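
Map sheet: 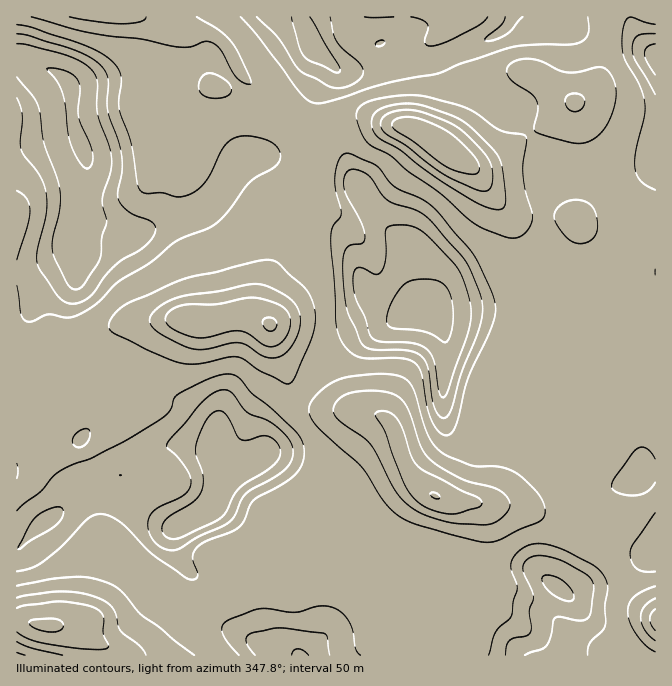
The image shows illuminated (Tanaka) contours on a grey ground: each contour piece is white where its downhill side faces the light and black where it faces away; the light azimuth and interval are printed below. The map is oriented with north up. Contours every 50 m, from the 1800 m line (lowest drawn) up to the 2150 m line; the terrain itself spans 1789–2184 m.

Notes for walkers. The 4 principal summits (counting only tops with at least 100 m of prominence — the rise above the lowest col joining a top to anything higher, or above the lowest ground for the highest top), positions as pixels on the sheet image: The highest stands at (427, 135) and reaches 2184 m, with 395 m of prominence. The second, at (270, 325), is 2156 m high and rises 175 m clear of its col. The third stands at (47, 625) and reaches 2156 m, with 196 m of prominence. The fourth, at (435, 495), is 2152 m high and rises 157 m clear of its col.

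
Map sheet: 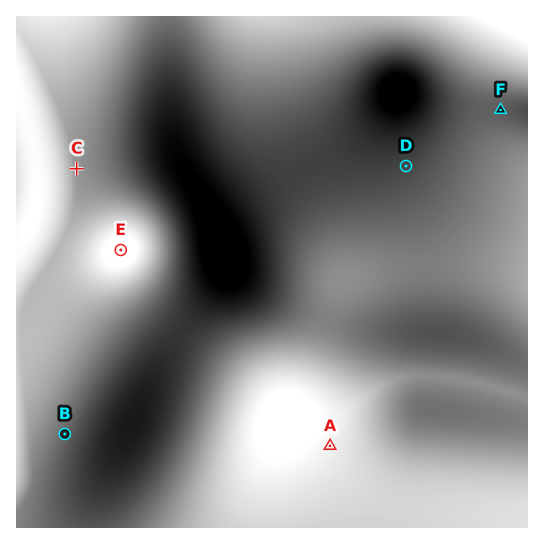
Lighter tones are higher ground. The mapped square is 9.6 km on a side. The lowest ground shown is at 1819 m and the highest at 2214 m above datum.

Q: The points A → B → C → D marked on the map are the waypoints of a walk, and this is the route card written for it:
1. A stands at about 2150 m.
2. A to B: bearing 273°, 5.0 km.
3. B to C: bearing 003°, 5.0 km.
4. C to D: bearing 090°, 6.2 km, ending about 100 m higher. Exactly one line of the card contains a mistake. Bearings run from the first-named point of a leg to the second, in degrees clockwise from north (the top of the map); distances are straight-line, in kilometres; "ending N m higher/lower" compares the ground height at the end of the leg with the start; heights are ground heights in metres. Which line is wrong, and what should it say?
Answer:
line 4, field sense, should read lower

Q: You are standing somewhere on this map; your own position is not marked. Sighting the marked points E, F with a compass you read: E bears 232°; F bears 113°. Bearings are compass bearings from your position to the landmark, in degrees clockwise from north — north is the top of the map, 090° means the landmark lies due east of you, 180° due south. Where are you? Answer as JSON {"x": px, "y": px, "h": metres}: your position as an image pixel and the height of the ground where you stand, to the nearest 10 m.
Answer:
{"x": 371, "y": 55, "h": 1970}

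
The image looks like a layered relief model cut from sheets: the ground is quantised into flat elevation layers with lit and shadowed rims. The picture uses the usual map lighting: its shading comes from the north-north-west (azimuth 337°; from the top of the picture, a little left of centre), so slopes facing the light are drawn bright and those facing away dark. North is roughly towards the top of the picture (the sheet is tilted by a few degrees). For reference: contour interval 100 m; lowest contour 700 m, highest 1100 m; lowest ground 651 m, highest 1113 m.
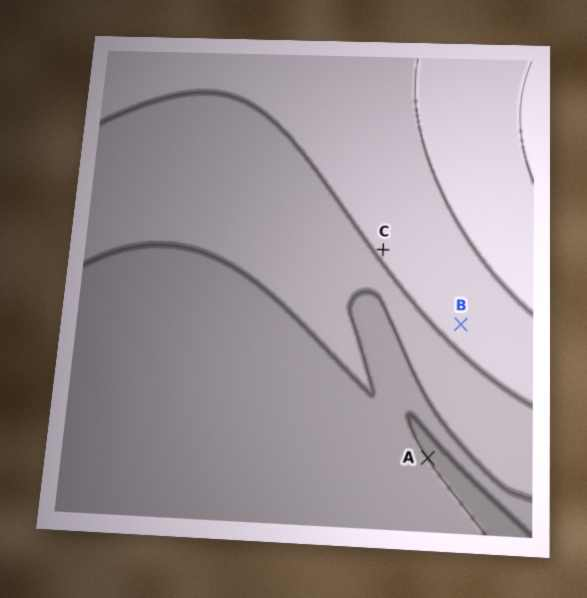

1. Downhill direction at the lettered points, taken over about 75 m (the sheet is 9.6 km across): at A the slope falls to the NE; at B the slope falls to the SW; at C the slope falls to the SW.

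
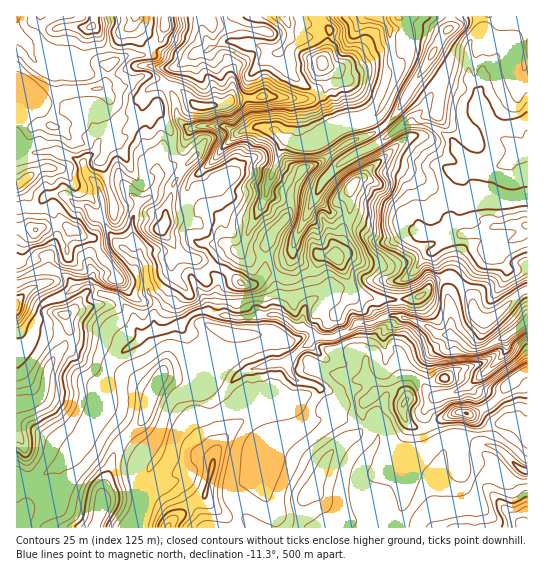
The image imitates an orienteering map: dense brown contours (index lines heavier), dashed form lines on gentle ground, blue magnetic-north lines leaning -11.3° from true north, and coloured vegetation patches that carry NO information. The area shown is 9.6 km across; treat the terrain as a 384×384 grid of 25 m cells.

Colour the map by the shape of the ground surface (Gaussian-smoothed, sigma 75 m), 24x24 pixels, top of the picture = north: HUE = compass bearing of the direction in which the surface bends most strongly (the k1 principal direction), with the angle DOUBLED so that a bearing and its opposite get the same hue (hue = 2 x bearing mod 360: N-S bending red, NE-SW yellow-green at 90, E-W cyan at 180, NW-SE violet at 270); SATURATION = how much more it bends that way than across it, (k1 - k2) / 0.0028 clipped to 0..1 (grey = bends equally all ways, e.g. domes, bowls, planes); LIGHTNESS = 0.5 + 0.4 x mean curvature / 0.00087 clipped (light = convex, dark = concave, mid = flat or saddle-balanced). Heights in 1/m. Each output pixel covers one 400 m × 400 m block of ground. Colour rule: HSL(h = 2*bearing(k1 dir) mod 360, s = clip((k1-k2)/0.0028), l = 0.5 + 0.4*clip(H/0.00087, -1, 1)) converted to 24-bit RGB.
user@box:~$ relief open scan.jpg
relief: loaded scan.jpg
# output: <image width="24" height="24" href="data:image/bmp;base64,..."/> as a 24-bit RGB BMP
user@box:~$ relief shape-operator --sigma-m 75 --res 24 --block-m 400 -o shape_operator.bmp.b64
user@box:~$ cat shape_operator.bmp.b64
<image width="24" height="24" href="data:image/bmp;base64,Qk32BgAAAAAAADYAAAAoAAAAGAAAABgAAAABABgAAAAAAMAGAAATCwAAEwsAAAAAAAAAAAAAj3V8WYiLUFaJ3a+XqHlFM1llRaux6rG2czlmUrVmYIyXgHGXeFR9p5dvcYJncYKCfXx/gH1/boKDcpuIb6OfgmSXfT2Vrtq9kHt8dGmCSlx4wMOe383FOjuBUIJrhYZWzpCwU6R0Z3l7d2p5XWKLv6aog52JZ216f3x9fXx/eYh4doJ1e3xua1N8fNCVdJNUdII/XHxsWHl7WKJu06aHU0dlaXaCjmlvho5Uy65uYGx3dXd8XXZ5mYl5spSKYW11e3yCf36Ch4R+c3h9j318WZSMk6lrbpEbl9yuSGJ5ZnhwSWpm1aSRY1x0XHdwbG+BfJmj1qqgT19vd3p+bX6Da4yKwJikknOKY3p0g3F3hYBja35nf411S4pilUwuzlyjwZVdWVw/WX9kWnZ5ZZltzoeiT45xX36Ab4pwqIZ9oGacaHdnantjXndiYH5ctHeOk2WcdkZvl9SSwFS/UkQkiaEkSLerhqdrxY3Dopu2V56aVnJ7X2lsnGxsy62DSGlqeYtifIVmlHyGkYGcj4WcXY2PhXCVelJ4vYdkRleftOGEHGGO0sz/5Mz/x0SmYXRHkVmY1cKnYGKPUE9tYmN7a5aV3a6qT2qBi3uSUYplcJGgjIWcfqqhpDdMeUE4YJqNlMSARoCu4K2ioh2hJ38FCUQm+dH0y6DWSVdo58O3e0lgVpWDS3yBdJGTv5+LmGiwgXeOn4KJVIY8Sm8nXD8VuqHSbobBaXiOoql8VH9vbsRrKrno69P4x4//BFxL99TiWndtoqVZz5qbXXGQX3OBR3NUa5RqpHORh2uAkWxnnneclIGuo7jVDKSCjMAPr5LZuL7Pame+ztG5JV1MKiYJMywACjMAoudmKKg9dk590tibaUxaX21dhmNZYHI2Sl0hUcCDWtjJw7sbOdBsry4aZQ4x3LxtDVYALD4BQmQLWSUEdkwPMSRk3t+73ZjOADME5Y6/DWg222potWvKhx5BbdNOWjOaxYuWMp4fYEcolpM+U24vSKKIRqynd5980YvBuLboiX342NL5l+C9FxxNveWvajbe7nDwv2Yc2ZvoU0IOegop0/jea8njYCyCmM2Ts0SiS1rB1uH1q4Xgc5TLqni4YmdEk9BJSmgiNVARDEg4/s3nTZPTf8q/LUWe0qlYlq1WPRM/0ui9MVmrnvSuWhpMZUWRzqyJocndYcC9Vyo6waBhKGZRvDKcvJzfz+nckbzdrLDhNYHaLFIZz7eYXkA8Xjo1erxx0YPEMX2o186Ms+7bNAoXRB1WxtFxSs5Lc1Y0dU89LYOH2Km6r8gvEKSxv4ByzbyLeVYvJl0wXjQzgW9La30+klJNa4iUSYRXUbiTuGHHkdWlWR0t9ICjEkOD3ubHxHO+cXueomOAX5lPH1xj+NPTACYz2W1R2JBbqL+UJSI8bWFuio99jnOIkHpmfHFHZ2M8YJw9Vnc5dDYkLF+xnul3YyFqLX011ZpYkV+Un4qBsbmPCyk548KTEY9nDSiO9trVp1lLO5qcTWtydpOCc4SYkYmnkJi6oJbI4q7nlXzPktfObx5thLkuaMR9RFd14Z6GDGlBxZrZ2K6xGFxhMG6z+9DgADModet++9DtszmwWoijZZONWXNecYhmgn1me3tmYmw+iXoymzknNZikyHOvaq5fT2FsV72M+tHbADMk7dbi7NjzAYaPpJEZ/3fmBHoAHFMA/c7pfFN3a4tdS2WImZZqcJGKbIFomme0joO+jcDBZ16Ik6p4l2SfameaQt5MTHIArB0AFTMALiIIPBYRZ3cxG0gbreI04HP1EnwA70yN1CI+PJKhhqObf1hoeYFmX4NwoIFhgWhch2F5oqx9VHiLwrScgxCM5dT32cH4e4TcmTxxRK51hcCtSZBQRWAtHGIg9VauGpglnNuQUYuQYVNrk2mApGprfWBrfcHFl4nHmIHImL6VoVClRa1GYJ7kPXOvxGaaYmT93NP4rLbx6w7Xyl+as7HNb7axDTI++tHVM4dksW1lRkNzfoSLp4iNdsjEcUpEcHBLe3xH0K18X5QouN8ODzIMlnBLlktc329bIXIeWipAn06x0urfqcLUuI69JTVbuyxM6pt7ZKlWR0F0aoV7l5mJf01Ti25bcl9Tc5U4LbhmuHvU7LLJSpZ4IlQzRJArdkQnhDguLn5qOrt24syLLG90tml9XDeLNV9t+drSU4c5PVN8boyPiJN7c16hco3CWk3K9O3XPGqHJz9l1YN7qtygPzKTj73CXoS4heTGTh+kpIp8sdiEKi9ugpxCmyqhVYida6RN99TVJFiZiH+agJWW"/>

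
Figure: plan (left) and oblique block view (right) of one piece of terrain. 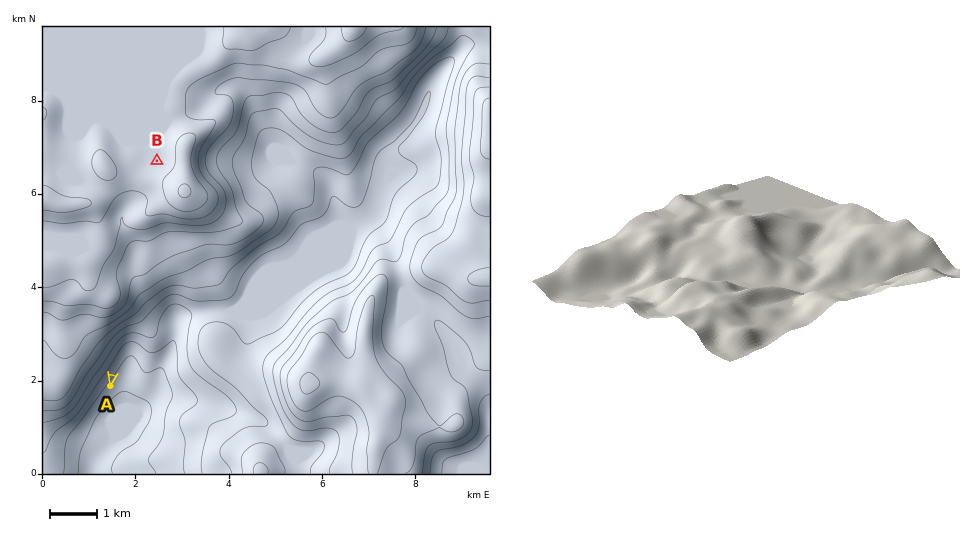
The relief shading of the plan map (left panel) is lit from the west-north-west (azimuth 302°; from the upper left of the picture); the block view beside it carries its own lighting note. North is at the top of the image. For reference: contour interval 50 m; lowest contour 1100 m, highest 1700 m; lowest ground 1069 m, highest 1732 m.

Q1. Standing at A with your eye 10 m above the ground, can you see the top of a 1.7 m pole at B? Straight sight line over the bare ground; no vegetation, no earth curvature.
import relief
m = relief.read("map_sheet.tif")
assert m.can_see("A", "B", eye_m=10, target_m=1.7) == False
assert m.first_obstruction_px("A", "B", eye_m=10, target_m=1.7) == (119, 343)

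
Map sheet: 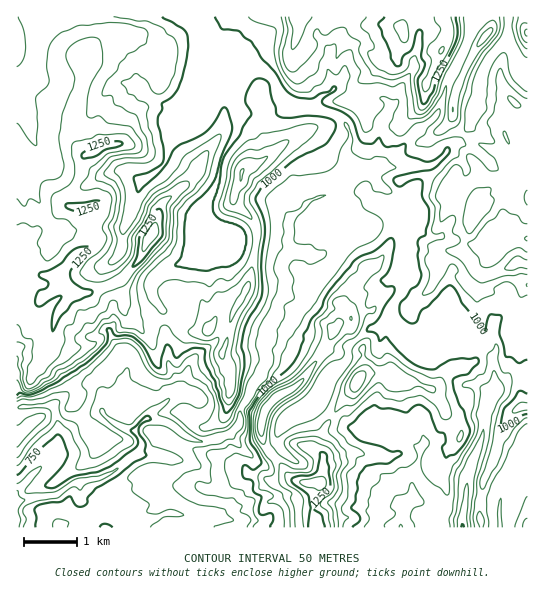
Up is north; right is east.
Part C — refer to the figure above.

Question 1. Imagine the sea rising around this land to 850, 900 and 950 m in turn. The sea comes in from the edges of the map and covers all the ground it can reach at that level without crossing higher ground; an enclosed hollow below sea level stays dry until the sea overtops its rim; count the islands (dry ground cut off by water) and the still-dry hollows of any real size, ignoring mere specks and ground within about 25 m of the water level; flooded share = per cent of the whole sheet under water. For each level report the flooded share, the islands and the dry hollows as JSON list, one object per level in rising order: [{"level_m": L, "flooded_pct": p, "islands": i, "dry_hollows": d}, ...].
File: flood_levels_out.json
[{"level_m": 850, "flooded_pct": 9, "islands": 0, "dry_hollows": 0}, {"level_m": 900, "flooded_pct": 16, "islands": 0, "dry_hollows": 0}, {"level_m": 950, "flooded_pct": 24, "islands": 0, "dry_hollows": 0}]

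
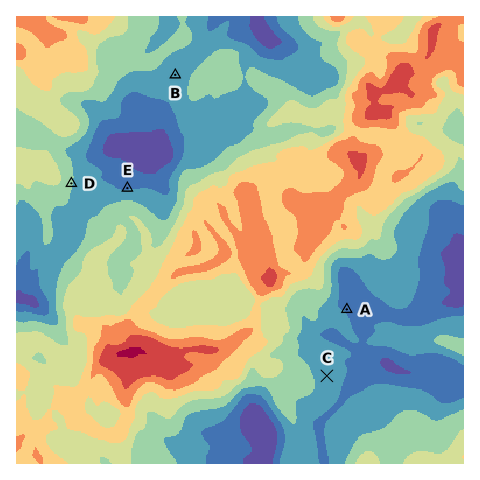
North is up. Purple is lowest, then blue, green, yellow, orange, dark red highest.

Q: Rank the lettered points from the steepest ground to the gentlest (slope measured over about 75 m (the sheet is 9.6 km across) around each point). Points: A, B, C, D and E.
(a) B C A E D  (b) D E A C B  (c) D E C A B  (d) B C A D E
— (b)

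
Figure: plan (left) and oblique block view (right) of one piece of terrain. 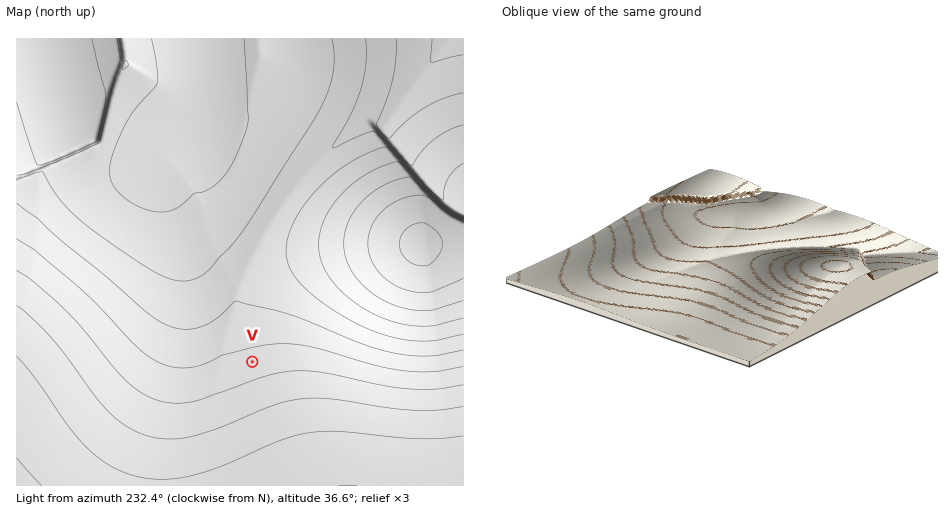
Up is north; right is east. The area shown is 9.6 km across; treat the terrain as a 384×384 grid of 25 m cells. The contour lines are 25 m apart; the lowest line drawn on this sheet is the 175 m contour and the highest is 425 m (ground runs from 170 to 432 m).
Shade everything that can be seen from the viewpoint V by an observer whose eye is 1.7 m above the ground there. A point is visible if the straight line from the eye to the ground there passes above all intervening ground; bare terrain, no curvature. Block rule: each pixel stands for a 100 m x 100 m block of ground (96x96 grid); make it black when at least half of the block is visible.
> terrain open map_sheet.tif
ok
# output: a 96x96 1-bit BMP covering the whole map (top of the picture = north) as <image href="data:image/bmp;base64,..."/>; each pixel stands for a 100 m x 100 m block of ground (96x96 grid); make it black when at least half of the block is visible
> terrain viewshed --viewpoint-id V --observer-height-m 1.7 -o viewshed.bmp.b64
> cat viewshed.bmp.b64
<image width="96" height="96" href="data:image/bmp;base64,Qk2+BAAAAAAAAD4AAAAoAAAAYAAAAGAAAAABAAEAAAAAAIAEAAATCwAAEwsAAAIAAAAAAAAA////AAAAAAAAAAAB//////////8AAAAA//////////8AAAAAf/////////8AAAAAP/////////8AAAAAP/////////8AAAAAH/////////8AAAAAD/////////8AAAAAB/////////8AAAAAB/////////8AAAAAA/////////gAAAAAA/////////AAAAAAA////////8AAAAAAAf///////wAAAAAAAf///////gAAAAAAAf///////AAAAAAAAf//////+AAAAAAAAf//////+AAAAAAAAf//////8AAAAAAAAf//////8AAAAAAAAf//////8AAAAAAAAf//////8AAAAAAAAf//////8AAAAAAAAf//////8AAAAAAAAf//////8AAAAAAAAf//////8AAAAAAAAf//////8AAAAAAAAf//////8AAAAAAAAf//////+AAAAAAAAfP/////+AAAAAAAAPH/////+AAAAAAAAPD/////+AAAAAAAAPB/////+AAAAAAAAPAf////+AAAAAAAAPAf/////AAAAAAAAPAP/////AAAAAAAAHAH/////AAAAAAAAGAD/////AAAAAAAAGAD////+AAAAAAAACAB////+AAAAAAAAAAA////+AAAAAAAAAAA////+AAAAAAAAAAAf///8AAAAAAAAAAAP///8AAAAAAAAAAAH///8AAAAAAAAAAAD///4AAAAAAAAAAAD///wAAAAAAAAAAAA///wAAAAAAAAAAAAf//gAAAAAAAAAAAAP/+AAAAAAAAAAAAAD/8AAAAAAAAAAAAAA/wAAAAAAAAAAAAAAAAAAAAAAAAAAAAAAAAAAAAAAAAAAAAAAAAAAAAAAAAAAAAAAAAAAAAAAAAAAAAAAAAAAAAAAAAAAAAAAAAAAAAAAAAAAAAAAAAAAAAAAAAAAAAAAAAAAAAAAAAAAAAAAAAAAAAAAAAAAAAAAAAAAAAAAAAAAAAAAAAAAAAAAAAAAAAAAAAAAAAAAAAAAAAAAAAAAAAAAAAAAAAAAAAAAAAAAAAAAAAAAAAAAAAAAAAAAAAAAAAAAAAAAAAAAAAAAAAAAAAAAAAAAAAAAAAAAAAAAAAAAAAAAAAAAAAAAAAAAAAAAAAAAAAAAAAAAAAAAAAAAAAAAAAAAAAAAAAAAAAAAAAAAAAAAAAAAAAAAAAAAAAAAAAAAAAAAAAAAAAAAAAAAAAAAAAAAAAAAAAAAAAAAAAAAAAAAAAAAAAAAAAAAAAAAAAAAAAAAAAAAAAAAAAAAAAAAAAAAAAAAAAAAAAAAAAAAAAAAAAAAAAAAAAAAAAAAAAAAAAAAAAAAAAAAAAAAAAAAAAAAAAAAAAAAAAAAAAAAAAAAAAAAAAAAAAAAAAAAAAAAAAAAAAAAAAAAAAAAAAAAAAAAAAAAAAAAAAAAAAAAAAAAAAAAAAAAAAAAAAAAAAAAAAAAAAAAAAAAAAAAAAAAAAAAAAAAAAAAAAAAAAAAAAAAAAAAAAAAAAAAAAAAAAAAAAAAAAAAAAAAAAAAA="/>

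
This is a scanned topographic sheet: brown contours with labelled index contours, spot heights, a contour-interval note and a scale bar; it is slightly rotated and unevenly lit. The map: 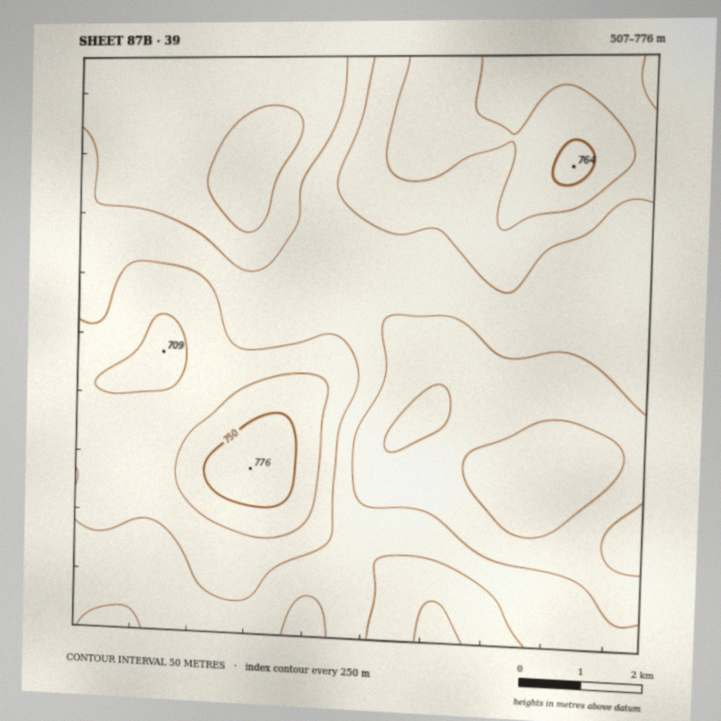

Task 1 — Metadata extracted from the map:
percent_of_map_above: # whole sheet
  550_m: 93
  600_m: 70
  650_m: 39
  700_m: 14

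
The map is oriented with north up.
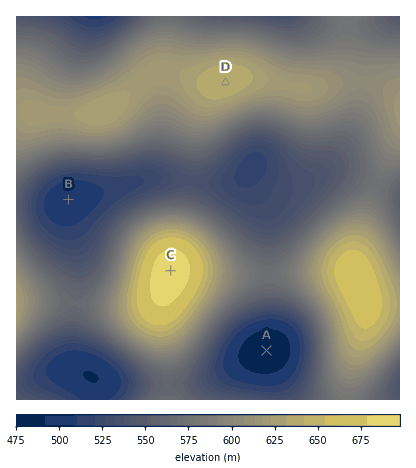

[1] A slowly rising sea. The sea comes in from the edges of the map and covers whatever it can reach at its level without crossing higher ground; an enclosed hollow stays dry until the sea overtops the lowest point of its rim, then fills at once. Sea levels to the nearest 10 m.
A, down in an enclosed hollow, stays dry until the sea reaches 530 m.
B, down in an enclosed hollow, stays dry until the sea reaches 550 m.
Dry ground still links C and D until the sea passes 570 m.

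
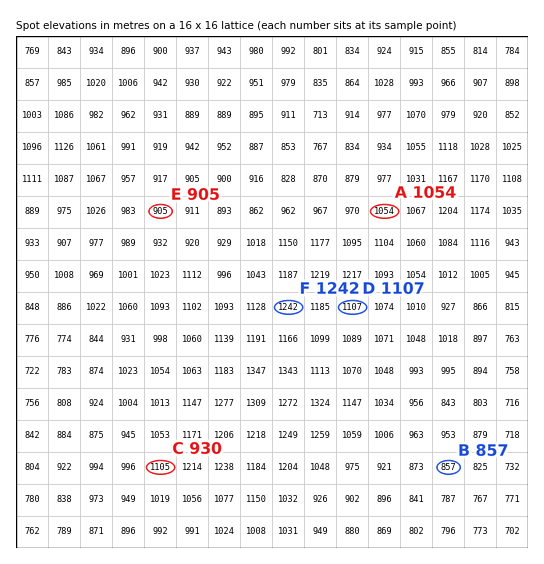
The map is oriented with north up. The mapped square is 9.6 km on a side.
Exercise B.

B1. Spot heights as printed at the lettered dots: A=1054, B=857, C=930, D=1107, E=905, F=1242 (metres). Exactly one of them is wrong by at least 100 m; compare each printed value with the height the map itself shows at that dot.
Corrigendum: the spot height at C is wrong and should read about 1105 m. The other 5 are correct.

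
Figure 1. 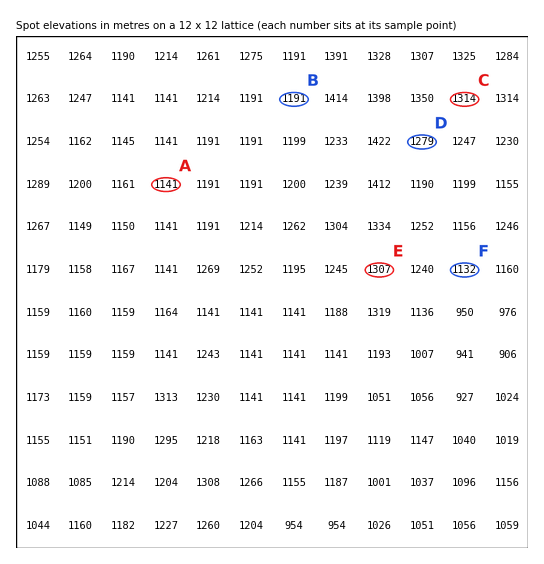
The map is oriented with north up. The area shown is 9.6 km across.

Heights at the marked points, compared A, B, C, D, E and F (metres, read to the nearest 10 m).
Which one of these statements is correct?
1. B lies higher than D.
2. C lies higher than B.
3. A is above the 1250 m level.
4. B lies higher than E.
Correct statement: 2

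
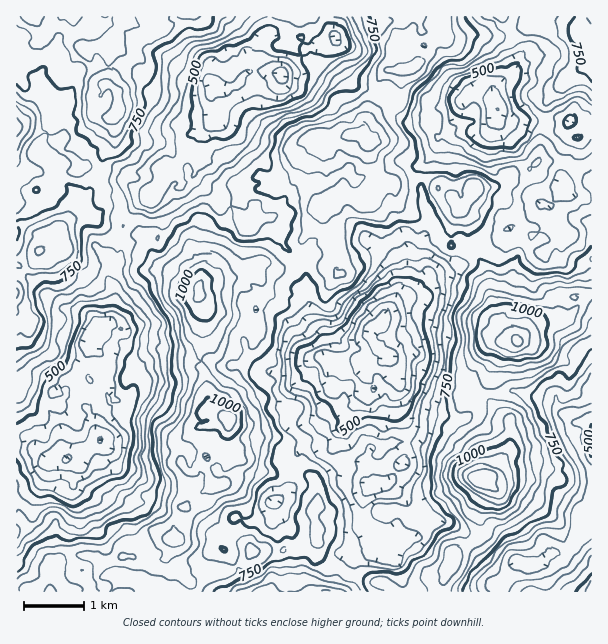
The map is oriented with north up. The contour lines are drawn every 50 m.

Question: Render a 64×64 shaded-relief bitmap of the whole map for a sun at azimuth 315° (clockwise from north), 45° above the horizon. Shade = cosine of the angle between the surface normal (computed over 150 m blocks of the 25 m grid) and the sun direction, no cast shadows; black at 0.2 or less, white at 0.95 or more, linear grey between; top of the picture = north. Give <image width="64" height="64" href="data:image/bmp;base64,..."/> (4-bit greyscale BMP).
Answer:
<image width="64" height="64" href="data:image/bmp;base64,Qk12CAAAAAAAAHYAAAAoAAAAQAAAAEAAAAABAAQAAAAAAAAIAAATCwAAEwsAABAAAAAAAAAAAAAAABEREQAiIiIAMzMzAERERABVVVUAZmZmAHd3dwCIiIgAmZmZAKqqqgC7u7sAzMzMAN3d3QDu7u4A////AN2oq7urq7mIiJllQyIkiZd1NWrMu7y7tzE1ec7tzd7u7cqZrLqqqZiJmphlQhNnh3Zmit7c3cy5QBNYrd3e7u7u25iaupiImYiZq7qFIUZnd4mr3d3v7ttyASWLvN3u7u7duam7uYirl2ibvMpTRWZ4eau7vO//7aUiEkiZrN3u/u3MzMzcqaunVGm8zKiJiYhmmqqZvv/+yGQQJGaJvO//7s3t3u7Lq6llV6vNurzLqGV4q6qr3v/spzACRHiJzt7+y97u7t3cy5VXm8y6zNzKhmiruqqs/+25dCIjV3ebve66zu/+7v7sllV5u6q8zMqHZ6qZqprO3Kh1MzI1Zoqc7srO7v7u//2nVEaZibzduYdnvKmrqqqql1MiRDRWmqveyt7u7t3u7rl0I1ZXve7ah3jO3Ly6mZqXUxFGVVV6qs273u3u3d7u25dDQzN73tqId67t3cyqmYdlITVlVFiIrMve7u7u7t3LuoZTI1es2neHi93d3duoh3dCNFZkRXeczM7u7//tzKq7qXVDV5vKd4d4mt7u3Mu6mGRVVnZFZ4vMze3v7cy7qqqpdVZ5q8qYiHiIve7e7/25dmZnd2ZmebzM3d7t3My7qqmGRGm7u7uoiZeM3e///tyWZ3d3Z3d2iaq83u7t3Lu6qodkR6qZrMqJmHnO7//+7bdWdnh2ZnZ4iJvN7u3cqaqph3VWmZmb3bq6qt7u7u7u2WZ2aIaHdniHeavd3e3KmZdVd3eKqYre28zM3u3u7t3ZdmZ4h2d3eId4ms3v/+yqmFRWaJiamL7szN3d7d3u3cl2ZniHVnh4iYmr3v///rvLZWZ4l2iZrN3M3t3dy83dynZmd3ZFaaiJqrvO/+7u28uXZmm5Z6qazdzf7t26rN3Ll2dmZmRIqpmaur3/7v7bupiIaLuHq6it3N//7curu7qXeIZnljaqqqq6m97u7uurqIh2m6ibuZvLzv/u27qoiHVWh1aYRGmrq8ypvd3d26uomoRpqKu6q7vN7/7bq5hlUyV2RGdURYu7zcq8zMy6iqiJhUipmrurvM3v/tual2VDAmdDRFQzasvN27zd3Kh3mGdkNomZiZqs3e7u7Kh2VDMQR2VkRVJIzM3dvN3cqGaIdlM0Vndniqq83d3tuXZTNDEmh3U0Yya93d3czcqYZomWQzM0V1aJuqu8ze7bqpdVVCNWljNVE5zd7t3cyodleZdDRDRVQ3rMy7zd3d3M3JdmUzSpQ1YyarzM3czLl2RpmGRGVEMROL3cve7M3tzduXiGQ4lkd1NGiaqrq7qXZWipdlVlMgAUi93N7t7u3LzLqalTZ3ZmVDRXiamZu5h2aJmHZndSAAFJvN3v///ty8zLuoRFZ1RERGmZqru7l2ZoiIiImXMAADWrzN7///3LzdzLqERWZEVmeZmszd2XdmeHeImrlBAAJHqrze7u3MzN7d3Lh2VlVmaKqaze7rh3eJh3eKu3QQATWIq83u7cy83u3e24ZVRGh4vMvN3u2piaqYiIq7qFISNGeKvN7tzbu97u7dp2VDR5m93d7e7bqau6mamsy6hlRFZniZvNzNuaze7t3LmWNHmrzd7u3dy6rMuquqvLmIl2eHeIibqr3Jirzu7uyqhDaZq8ve7czLq83Lu6mrqHmpiJmZqYqprMqZq97u7cqFRWisy73u3MuqzdvMuZqnV4hniJupiJibuqqqzd3t3JZmZpzMve7cu6m93M3LmJdlZlVoiqhmZ3mqqqqrzd7tuYh3i8zd7uyrqYu7vduYd2VmZmeaqXZVeImru8ze3N7bqpeJrO7u7avJiamrzLl3eHd3iKqrllVniJq83dy6vNupmId63u7ty8qYmJrM26iamId4qru4RWd3iavNzMqrzLqIh2isze7bu6qpmszNy7uqh2i7vMt1Z2eHisy83LvMy5d4dpvL3t3Mu7u6qqvLvLuoec7N7aiZdnd5u8zMuqvMlld3iru97u7cu6qZiJqqqrqKzc3tu9yphmiszLqqmaumRVVpq7ze7u3MupmIeJl3iYi8zMy97t24eKzOyqqpqqdEVEaavM3e/u3LqpiIiGRHd4vMu73u79qavN/sqsqpqFRWZoms3d3u7u26qoiahUVmeryqvN7/65q83/2pu6mYVFeIeKvd3e7u/ty8uqqod3d4qqmb3e/8mavd7airqJhSNneIib3d3u///u3dy6l3d4iJmHnN3uyIqqq9uazKqWIkVWeIm93e7//+/u7tqIZXiXm5Z827y3abqJvKvdy7lDVURnibzd3v////7u25lzSJd7yHvLmoVGmXerqt3KuWVmVFZ6vN3M3v///d7suoQmdVnJiry6pjJ4eJqZzcqpZndmVGm7zMu9///+3duqlBNTNZmazd3KY0d4mqm97KmHZmZTSKmsuqzt3//d3IiEACMiRom97t23aIiaqazduYh2ZlM3mXmois3N/+7uuZcwASACRovd3uuZmIm6mbupiIZXUzeJiJdWm8zv///su4MREAAkaL3d7cuqmKupmZiIdmZTJHh4mGV6u87///28yVMzEiNGq8zczMuYm8u6qIiFREMhJGaKqYmqre7N3aq7l2ZEVVV5qru7u6iLzMy5mIdURCISRGnLqZiKy7zduauph3d3d3eau7qZmYmavMqZmYZWVDNERpqXhnirvN7bu6qImZq7qJrMuoiJmYiqyoirqXZ1VVVFiIZmd5rLzd3LqXeKq9y6q826"/>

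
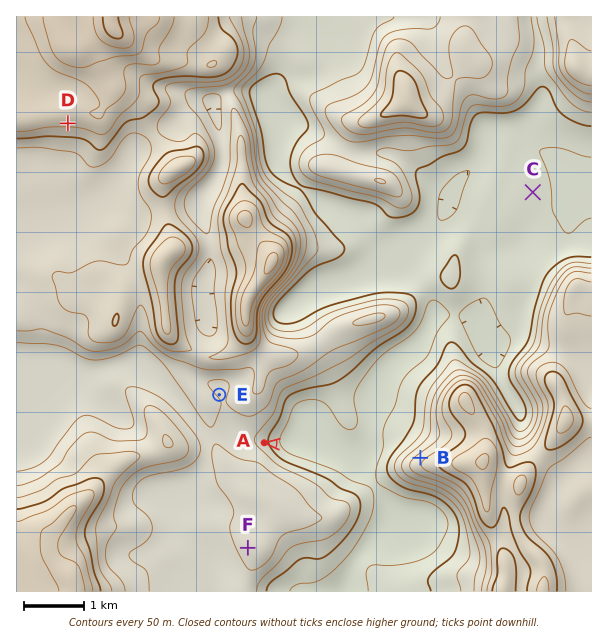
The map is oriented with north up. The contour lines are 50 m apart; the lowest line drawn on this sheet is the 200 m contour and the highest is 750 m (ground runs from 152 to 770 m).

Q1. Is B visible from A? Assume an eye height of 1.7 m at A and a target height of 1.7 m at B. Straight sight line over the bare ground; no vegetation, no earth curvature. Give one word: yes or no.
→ yes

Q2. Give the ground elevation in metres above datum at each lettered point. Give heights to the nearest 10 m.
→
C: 210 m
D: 570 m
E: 350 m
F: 380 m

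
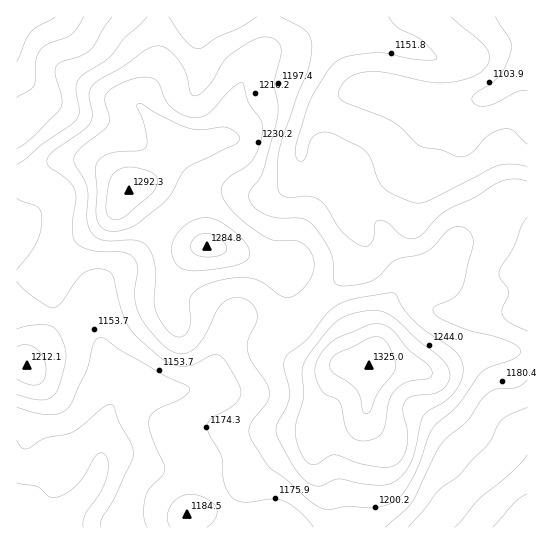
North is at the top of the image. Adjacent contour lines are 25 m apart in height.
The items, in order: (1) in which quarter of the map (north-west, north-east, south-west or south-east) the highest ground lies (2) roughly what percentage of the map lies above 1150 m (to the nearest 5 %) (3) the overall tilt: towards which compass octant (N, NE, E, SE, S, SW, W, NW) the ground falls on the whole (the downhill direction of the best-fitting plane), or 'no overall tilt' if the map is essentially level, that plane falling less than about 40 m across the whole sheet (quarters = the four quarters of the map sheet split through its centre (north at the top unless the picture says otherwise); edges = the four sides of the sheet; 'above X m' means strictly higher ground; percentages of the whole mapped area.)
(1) Look to the south-east quarter for the highest ground.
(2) Roughly 75 % of the ground is higher than 1150 m.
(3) There is no overall tilt: the best-fitting plane is nearly level.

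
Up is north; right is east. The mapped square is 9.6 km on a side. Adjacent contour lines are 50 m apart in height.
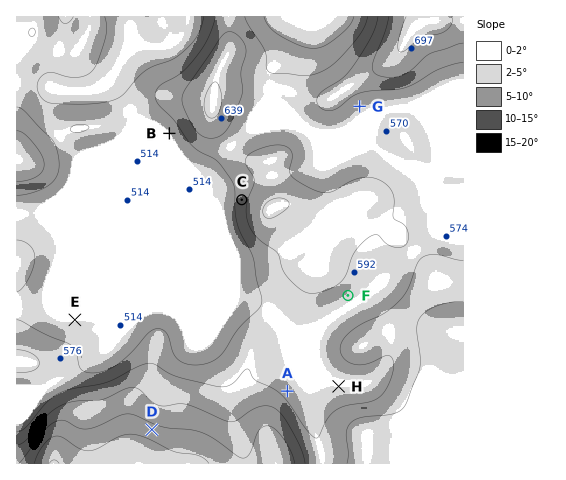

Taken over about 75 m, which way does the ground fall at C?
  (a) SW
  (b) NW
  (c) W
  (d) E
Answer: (c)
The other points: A NE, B SW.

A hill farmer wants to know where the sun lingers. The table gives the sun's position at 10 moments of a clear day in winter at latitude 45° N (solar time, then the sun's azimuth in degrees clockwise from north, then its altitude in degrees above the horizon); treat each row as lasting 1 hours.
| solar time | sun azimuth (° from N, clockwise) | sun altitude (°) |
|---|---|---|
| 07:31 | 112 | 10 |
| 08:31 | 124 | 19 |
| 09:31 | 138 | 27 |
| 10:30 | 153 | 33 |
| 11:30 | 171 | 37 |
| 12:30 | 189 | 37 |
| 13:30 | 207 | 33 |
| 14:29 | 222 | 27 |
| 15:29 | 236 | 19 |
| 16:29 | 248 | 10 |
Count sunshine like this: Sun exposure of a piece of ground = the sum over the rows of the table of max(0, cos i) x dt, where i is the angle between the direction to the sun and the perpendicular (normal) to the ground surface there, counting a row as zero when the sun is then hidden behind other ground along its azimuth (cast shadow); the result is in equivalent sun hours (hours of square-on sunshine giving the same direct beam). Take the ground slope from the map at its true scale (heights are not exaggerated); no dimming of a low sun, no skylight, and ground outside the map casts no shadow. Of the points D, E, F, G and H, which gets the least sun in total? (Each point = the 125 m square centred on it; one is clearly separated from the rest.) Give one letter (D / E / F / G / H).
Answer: D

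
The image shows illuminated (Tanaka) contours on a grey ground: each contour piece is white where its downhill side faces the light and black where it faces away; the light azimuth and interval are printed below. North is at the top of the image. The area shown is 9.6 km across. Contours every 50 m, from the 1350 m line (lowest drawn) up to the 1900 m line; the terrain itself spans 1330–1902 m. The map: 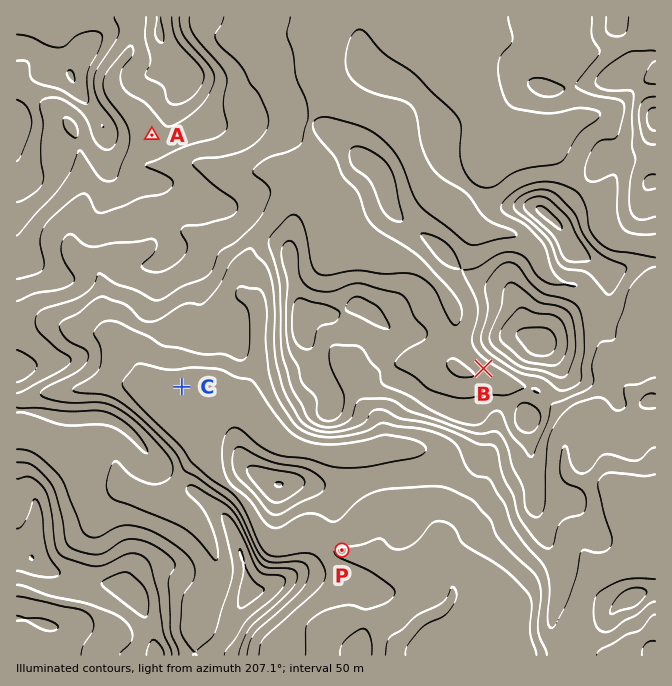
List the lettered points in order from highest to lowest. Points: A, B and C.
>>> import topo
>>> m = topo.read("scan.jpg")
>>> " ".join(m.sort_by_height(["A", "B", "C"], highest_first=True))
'A B C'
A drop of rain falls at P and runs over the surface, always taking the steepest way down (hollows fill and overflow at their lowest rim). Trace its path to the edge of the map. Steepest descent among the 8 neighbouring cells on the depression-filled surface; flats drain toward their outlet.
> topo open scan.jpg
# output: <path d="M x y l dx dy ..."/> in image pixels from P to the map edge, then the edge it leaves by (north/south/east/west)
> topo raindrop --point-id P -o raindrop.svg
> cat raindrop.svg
<path d="M342 550l3 4 7 0 2 1 8 0 2 2 4 0 2 1 4 0 3 4 13 6 4 0 1 2 23 0 2-2 17 0 3 2 10 10 2 4 0 13-5 7 0 1-5 5-10 5-4 0-6 5-2 0-23 24-2 3 0 8"/>
exit: south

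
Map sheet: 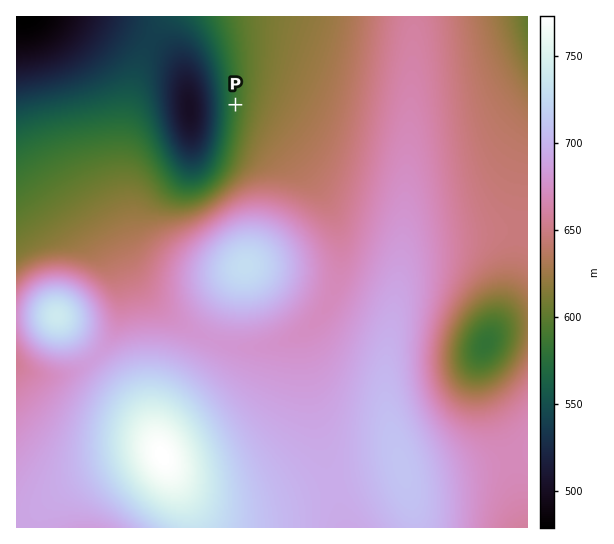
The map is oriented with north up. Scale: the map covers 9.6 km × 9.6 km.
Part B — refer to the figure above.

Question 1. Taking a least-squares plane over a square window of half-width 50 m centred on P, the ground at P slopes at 5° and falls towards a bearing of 273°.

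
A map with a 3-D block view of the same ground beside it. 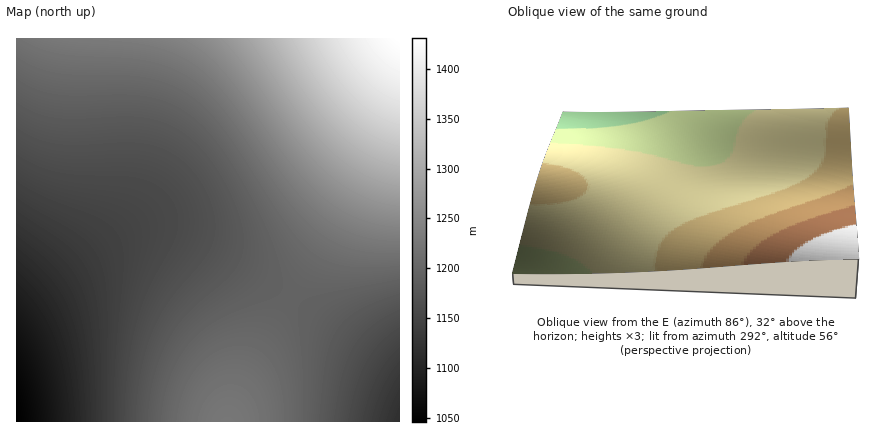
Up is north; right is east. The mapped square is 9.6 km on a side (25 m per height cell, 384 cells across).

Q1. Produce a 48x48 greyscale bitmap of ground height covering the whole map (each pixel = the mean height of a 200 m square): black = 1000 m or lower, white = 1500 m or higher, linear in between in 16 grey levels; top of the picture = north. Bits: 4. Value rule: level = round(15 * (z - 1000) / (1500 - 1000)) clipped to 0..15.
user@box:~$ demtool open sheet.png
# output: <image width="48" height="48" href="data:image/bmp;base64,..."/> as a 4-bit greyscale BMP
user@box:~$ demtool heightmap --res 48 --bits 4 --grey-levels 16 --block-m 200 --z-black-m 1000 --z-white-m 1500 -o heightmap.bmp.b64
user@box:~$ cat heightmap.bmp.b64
<image width="48" height="48" href="data:image/bmp;base64,Qk32BAAAAAAAAHYAAAAoAAAAMAAAADAAAAABAAQAAAAAAIAEAAATCwAAEwsAABAAAAAAAAAAAAAAABEREQAiIiIAMzMzAERERABVVVUAZmZmAHd3dwCIiIgAmZmZAKqqqgC7u7sAzMzMAN3d3QDu7u4A////ABIiIzM0REVVVmZmd3d3d3ZmZmZVVVRERCIiIzM0REVVVmZmd3d3d3ZmZmZVVVRERCIiIzM0REVVVmZmZ3d3d3ZmZmZVVVRERCIiIzM0REVVVmZmZ3d3d2ZmZmZVVVVERCIiIzM0REVVVmZmZnd3d2ZmZmZVVVVERCIiMzM0REVVVmZmZmZ3ZmZmZmZVVVVERCIiMzM0REVVVWZmZmZmZmZmZmZVVVVURCIiMzNEREVVVWZmZmZmZmZmZmZlVVVVRCIjMzNEREVVVWZmZmZmZmZmZmZlVVVVRCIjMzNEREVVVVZmZmZmZmZmZmZlVVVVVCIjMzNEREVVVVZmZmZmZmZmZmZlVVVVVSIzMzNEREVVVVVmZmZmZmZmZmZmVVVVVSMzMzREREVVVVVWZmZmZmZmZmZmZVVVVSMzMzRERERVVVVVZmZmZmZmZmZmZlVVVTMzMzRERERVVVVVVmZmZmZmZmZmZmZVVTMzM0RERERVVVVVVWZmZmZmZmZmZmZmVTMzM0RERERVVVVVVVZmZmZmZmZmZmZmZjMzNERERERVVVVVVVVmZmZmZmZmZmZmZjMzRERERERFVVVVVVVWZmZmZmZmZmZmZjM0RERERERFVVVVVVVVZmZmZmZmZmZmZjNERERERERFVVVVVVVVZmZmZmZmZmZmZjRERERERERFVVVVVVVVVmZmZmZmZ3d3d0RERERERERFVVVVVVVVVmZmZmZnd3d3d0RERERERERFVVVVVVVVVmZmZmZ3d3d3d0RERERERERFVVVVVVVVZmZmZnd3d3d3d0RERERERERVVVVVVVVVZmZmZ3d3d3eIiERERERERFVVVVVVVVVVZmZmZ3d3d4iIiERERERFVVVVVVVVVVVWZmZmd3d3iIiIiERERVVVVVVVVVVVVVVWZmZnd3d4iIiIiURFVVVVVVVVVVVVVVVmZmZ3d3eIiIiZmUVVVVVVVVVVVVVVVVVmZmZ3d3iIiJmZmVVVVVVVVVVVVVVVVVZmZmd3d4iIiZmZmVVVVVVVVVVVVVVVVVZmZnd3eIiJmZmZqlVVVVVVVVVVVVVVVWZmZnd3iIiZmZmqqlVVVVVVVVVVVVVVVmZmZ3d4iImZmaqqqlVVVVVVVVVVVVVVZmZmd3d4iImZmqqqq1VVVVVVVVVVVVVWZmZmd3eIiJmZqqqru1VVVVVVVVVVVVZmZmZnd3iIiZmaqqu7u1VWZmZmZmZmZmZmZmZ3d4iImZmqqru7u1ZmZmZmZmZmZmZmZmd3d4iImZqqq7u7vGZmZmZmZmZmZmZmZnd3eIiJmaqqu7u8zGZmZmZmZmZmZmZmZ3d3iIiZmaqru7vMzGZmZmZmZmZmZmZmd3d3iIiZmqqru7zMzGZmZmZmZmZmZmZ3d3d4iImZqqq7u8zMzGZmZmZmZmZmZnd3d3eIiJmZqqu7vMzMzGZmZnd3d3d3d3d3d3iIiZmaqqu7vMzM3WZ3d3d3d3d3d3d3d4iIiZmaqru7zMzN3Xd3d3d3d3d3d3d3eIiImZmqqru8zMzd3Q=="/>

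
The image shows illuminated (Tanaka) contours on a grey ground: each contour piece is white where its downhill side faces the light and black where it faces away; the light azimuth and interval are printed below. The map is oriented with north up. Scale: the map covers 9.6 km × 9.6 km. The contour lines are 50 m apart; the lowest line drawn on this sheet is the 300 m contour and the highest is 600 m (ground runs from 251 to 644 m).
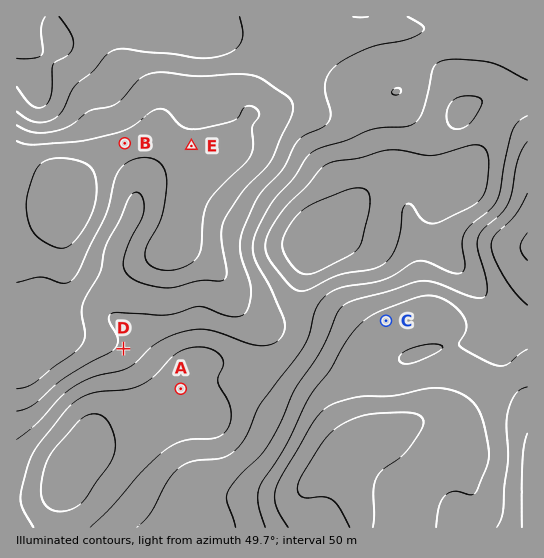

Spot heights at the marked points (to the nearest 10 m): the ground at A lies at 330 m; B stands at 570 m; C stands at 520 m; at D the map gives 440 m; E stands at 570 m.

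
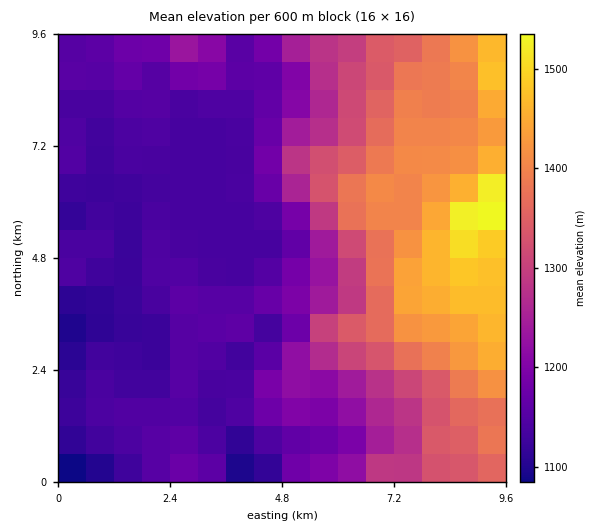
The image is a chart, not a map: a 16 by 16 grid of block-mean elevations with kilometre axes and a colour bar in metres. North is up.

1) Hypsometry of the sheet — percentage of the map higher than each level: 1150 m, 66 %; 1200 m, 48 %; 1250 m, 40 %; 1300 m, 33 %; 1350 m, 25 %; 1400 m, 15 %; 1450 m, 7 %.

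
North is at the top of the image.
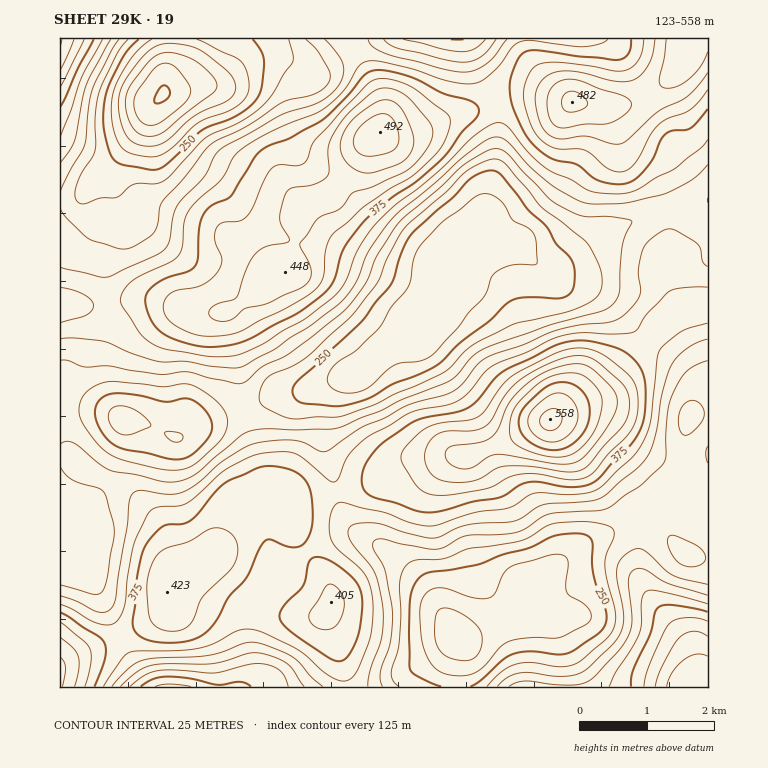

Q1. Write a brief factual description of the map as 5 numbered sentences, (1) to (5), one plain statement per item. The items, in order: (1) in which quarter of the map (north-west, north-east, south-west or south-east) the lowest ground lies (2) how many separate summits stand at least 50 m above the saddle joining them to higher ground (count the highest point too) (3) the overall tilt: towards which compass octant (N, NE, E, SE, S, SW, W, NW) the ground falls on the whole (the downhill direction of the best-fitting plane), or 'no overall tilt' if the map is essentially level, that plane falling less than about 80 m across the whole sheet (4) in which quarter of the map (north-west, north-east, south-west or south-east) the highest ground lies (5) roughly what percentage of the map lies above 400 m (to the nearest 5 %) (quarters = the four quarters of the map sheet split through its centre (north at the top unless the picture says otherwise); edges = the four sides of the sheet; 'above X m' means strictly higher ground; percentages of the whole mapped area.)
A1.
(1) Look to the north-west quarter for the lowest ground.
(2) Counting only tops that stand 50 m proud, the map has 7 summits.
(3) There is no overall tilt: the best-fitting plane is nearly level.
(4) The highest point lies in the south-east quarter of the map.
(5) About 20 % of the map lies above 400 m.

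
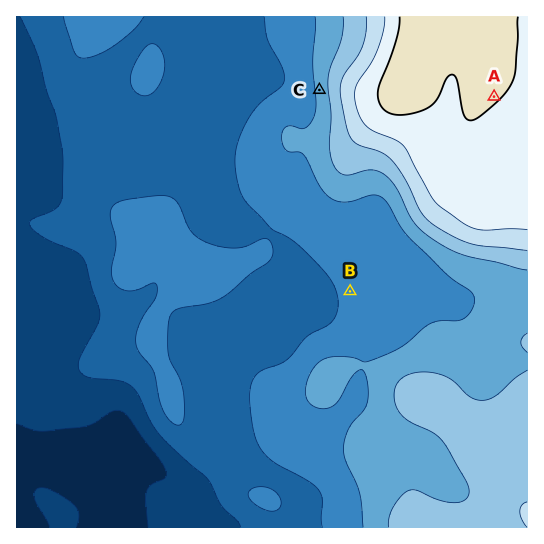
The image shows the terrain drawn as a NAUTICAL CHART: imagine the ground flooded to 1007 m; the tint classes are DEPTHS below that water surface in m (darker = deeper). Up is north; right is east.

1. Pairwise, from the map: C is below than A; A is above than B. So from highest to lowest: A C B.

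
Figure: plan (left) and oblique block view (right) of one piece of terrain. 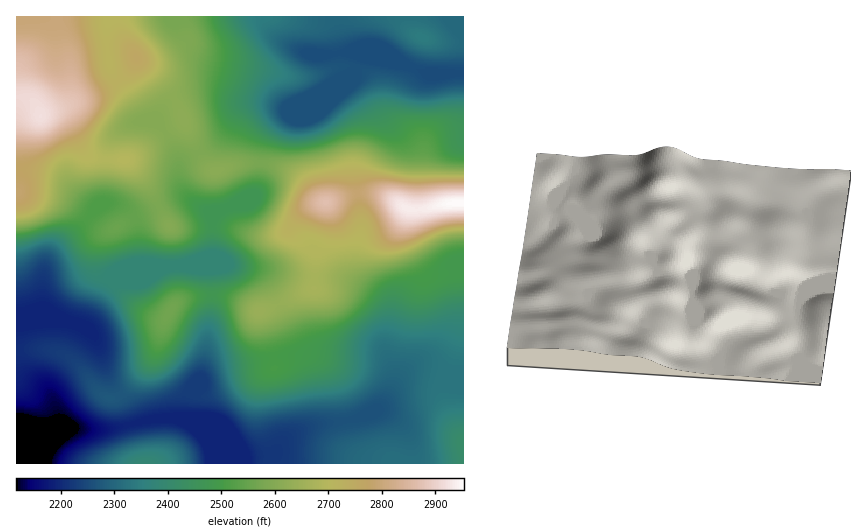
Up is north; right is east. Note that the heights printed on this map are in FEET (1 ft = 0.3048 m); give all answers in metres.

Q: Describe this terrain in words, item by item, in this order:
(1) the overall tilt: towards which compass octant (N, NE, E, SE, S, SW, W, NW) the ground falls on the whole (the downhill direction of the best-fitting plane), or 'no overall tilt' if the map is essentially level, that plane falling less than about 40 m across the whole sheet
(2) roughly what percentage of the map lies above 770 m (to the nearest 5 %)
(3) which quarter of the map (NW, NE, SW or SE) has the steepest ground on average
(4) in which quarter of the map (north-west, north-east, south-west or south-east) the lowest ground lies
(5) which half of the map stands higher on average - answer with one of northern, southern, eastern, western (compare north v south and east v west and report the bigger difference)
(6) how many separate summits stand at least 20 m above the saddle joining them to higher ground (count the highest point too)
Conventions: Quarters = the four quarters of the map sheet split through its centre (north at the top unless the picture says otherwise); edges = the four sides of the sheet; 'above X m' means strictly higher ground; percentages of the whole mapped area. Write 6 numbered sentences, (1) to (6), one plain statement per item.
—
(1) Overall the map slopes down towards the south.
(2) Roughly 40 % of the ground is higher than 770 m.
(3) The north-east quarter is the steepest part of the map.
(4) The lowest point lies in the south-west quarter of the map.
(5) The northern half stands higher on average than the southern half.
(6) There are 6 summits with 20 m or more of prominence.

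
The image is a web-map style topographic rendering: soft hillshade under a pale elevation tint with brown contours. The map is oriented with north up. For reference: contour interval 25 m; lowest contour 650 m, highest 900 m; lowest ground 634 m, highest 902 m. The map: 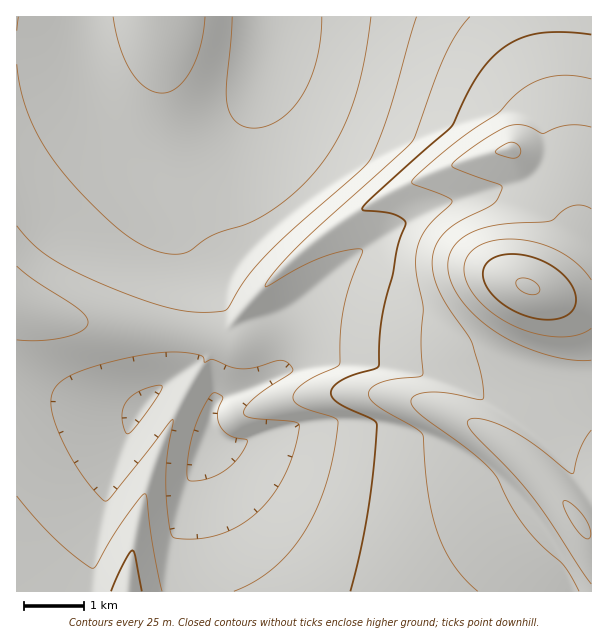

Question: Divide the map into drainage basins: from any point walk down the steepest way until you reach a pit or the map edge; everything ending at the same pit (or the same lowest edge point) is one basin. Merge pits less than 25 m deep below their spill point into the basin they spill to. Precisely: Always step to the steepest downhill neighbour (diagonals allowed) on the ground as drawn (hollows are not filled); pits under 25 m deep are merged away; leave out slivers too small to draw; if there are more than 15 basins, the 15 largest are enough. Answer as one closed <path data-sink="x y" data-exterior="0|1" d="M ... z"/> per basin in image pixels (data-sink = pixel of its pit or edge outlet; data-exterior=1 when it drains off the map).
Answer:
<path data-sink="209 431" data-exterior="0" d="M512 150l-8 0-31 8-41 16-49 24-26 14-52 38-51 47-20 26 0 7 3 10-13-2-6 2-6 5-8 20-18 28-30 66-12 38-11 46-5 33 1 16 463-1 0-286-28-4-32-13 8-4 7-6 13-20 14-25 0-9-9-20-12-16z"/><path data-sink="267 17" data-exterior="1" d="M591 16l-574 0-1 287 26 11 33 8 102 9 60 9-3-10 0-7 8-12 40-41 48-40 42-26 50-26 51-20 31-8 8 0 41 38 12 16 9 20 0 9-14 25-13 20-7 6-8 4 32 13 27 3z"/><path data-sink="141 407" data-exterior="0" d="M17 304l-1 287 112 1 2-29 8-42 18-62 30-66 18-28 8-20 11-7-46-7-102-9-33-8z"/>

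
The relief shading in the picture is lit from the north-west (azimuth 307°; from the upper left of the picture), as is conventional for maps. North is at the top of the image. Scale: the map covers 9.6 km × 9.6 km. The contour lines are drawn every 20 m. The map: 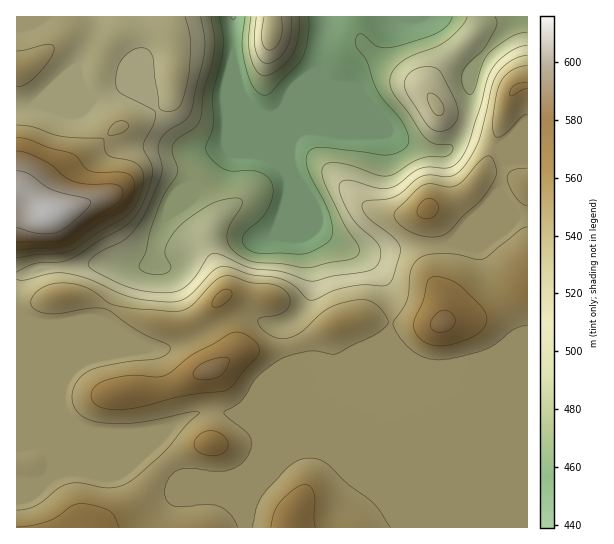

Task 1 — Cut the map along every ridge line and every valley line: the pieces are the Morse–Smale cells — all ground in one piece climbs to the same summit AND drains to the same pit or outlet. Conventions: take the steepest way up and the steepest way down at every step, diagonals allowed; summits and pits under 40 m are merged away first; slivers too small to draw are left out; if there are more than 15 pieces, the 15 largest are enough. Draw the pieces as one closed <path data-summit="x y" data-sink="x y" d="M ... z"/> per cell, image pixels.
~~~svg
<path data-summit="210 370" data-sink="233 17" d="M527 16l-10 0-41 47-7 22 0 26-2 11-12 21-10 8-12 0-26-7-24-15-44-17-60 0-6 4-11-1-12-8-7-9-7-13-3-14-2 76-26 31-38 39-10 20-4 27-11 3-55-3-12 3-32 1-27 9 1 251 511-1 0-166-53-1-42 5-8-1-15-8-15-15-6-10 3-32-7-18-15-20-19-11 27 2 41-7 22 0 13-2 59-26 15-2z"/><path data-summit="49 214" data-sink="233 17" d="M233 16l-217 1 1 259 26-8 32-1 12-3 55 3 11-4 4-26 10-20 38-39 24-28 3-7z"/><path data-summit="49 214" data-sink="233 17" d="M515 16l-186 0-13 55-28 27-3 8-5 5 59 1 44 17 24 15 26 7 12 0 10-8 12-21 2-11 0-26 7-22 36-40z"/><path data-summit="442 323" data-sink="233 17" d="M527 216l-14 1-59 26-13 2-34 2-29 5-25-1 17 10 15 20 7 18-3 32 6 10 15 15 15 8 8 1 42-5 53-1z"/><path data-summit="271 33" data-sink="233 17" d="M327 16l-94 1 0 60 10 21 7 9 16 9 11-1 8-9 3-8 28-27 11-44z"/>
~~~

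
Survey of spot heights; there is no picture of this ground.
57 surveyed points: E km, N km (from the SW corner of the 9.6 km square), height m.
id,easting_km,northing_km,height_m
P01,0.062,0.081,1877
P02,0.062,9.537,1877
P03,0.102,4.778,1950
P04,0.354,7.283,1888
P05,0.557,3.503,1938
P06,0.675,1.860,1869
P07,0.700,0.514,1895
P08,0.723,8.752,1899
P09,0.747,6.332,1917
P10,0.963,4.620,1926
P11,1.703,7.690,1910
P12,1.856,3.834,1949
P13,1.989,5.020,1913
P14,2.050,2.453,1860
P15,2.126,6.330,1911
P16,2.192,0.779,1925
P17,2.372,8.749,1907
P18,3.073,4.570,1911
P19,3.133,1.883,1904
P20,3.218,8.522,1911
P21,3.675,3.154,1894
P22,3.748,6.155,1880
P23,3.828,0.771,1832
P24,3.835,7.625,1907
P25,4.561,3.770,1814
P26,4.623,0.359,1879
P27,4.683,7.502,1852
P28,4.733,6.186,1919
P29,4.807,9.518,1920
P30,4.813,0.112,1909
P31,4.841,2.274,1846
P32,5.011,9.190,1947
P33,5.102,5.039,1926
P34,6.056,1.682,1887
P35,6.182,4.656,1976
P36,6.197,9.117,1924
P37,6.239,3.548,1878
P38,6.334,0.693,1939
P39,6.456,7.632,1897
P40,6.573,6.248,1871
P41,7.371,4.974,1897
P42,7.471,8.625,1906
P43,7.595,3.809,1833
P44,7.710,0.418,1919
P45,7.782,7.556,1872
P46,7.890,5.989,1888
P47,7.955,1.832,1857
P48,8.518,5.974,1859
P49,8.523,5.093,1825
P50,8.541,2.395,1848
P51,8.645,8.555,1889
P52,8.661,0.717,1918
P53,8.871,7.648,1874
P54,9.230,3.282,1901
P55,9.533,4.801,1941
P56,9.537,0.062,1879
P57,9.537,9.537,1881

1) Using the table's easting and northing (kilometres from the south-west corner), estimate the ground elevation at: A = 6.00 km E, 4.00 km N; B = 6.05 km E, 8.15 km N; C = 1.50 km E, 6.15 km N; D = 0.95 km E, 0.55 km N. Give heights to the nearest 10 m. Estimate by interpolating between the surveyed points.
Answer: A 1920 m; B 1910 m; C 1910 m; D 1900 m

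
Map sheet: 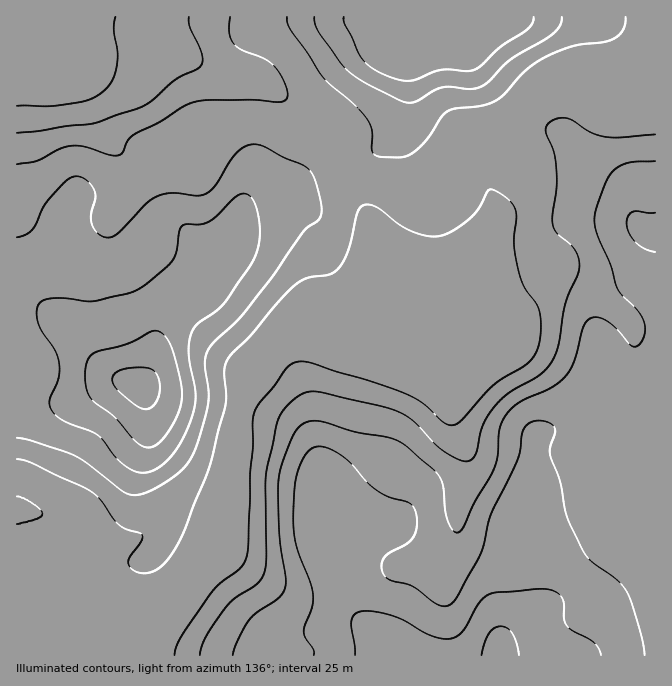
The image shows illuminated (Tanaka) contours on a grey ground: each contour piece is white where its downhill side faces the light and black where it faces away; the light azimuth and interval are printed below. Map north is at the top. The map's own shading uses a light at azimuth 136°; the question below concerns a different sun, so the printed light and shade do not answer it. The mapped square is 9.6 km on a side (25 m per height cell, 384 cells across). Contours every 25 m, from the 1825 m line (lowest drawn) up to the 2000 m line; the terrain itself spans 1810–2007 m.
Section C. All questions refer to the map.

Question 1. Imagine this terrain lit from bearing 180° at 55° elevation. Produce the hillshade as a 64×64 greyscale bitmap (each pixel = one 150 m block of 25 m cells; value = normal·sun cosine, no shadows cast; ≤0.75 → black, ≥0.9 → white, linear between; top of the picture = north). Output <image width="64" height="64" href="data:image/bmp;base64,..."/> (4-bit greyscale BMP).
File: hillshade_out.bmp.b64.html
<image width="64" height="64" href="data:image/bmp;base64,Qk12CAAAAAAAAHYAAAAoAAAAQAAAAEAAAAABAAQAAAAAAAAIAAATCwAAEwsAABAAAAAAAAAAAAAAABEREQAiIiIAMzMzAERERABVVVUAZmZmAHd3dwCIiIgAmZmZAKqqqgC7u7sAzMzMAN3d3QDu7u4A////AHd3d3d3d3dmVWZmZmZ3d4iHd2ZmZVVVZmZmZmZmZmZnd3d3d3d3d2VVVWZmZnd3iId2ZmZVRFVmZmZmZmZmZmd3d3d3d3d3ZVRFVVVmZneIh2ZVVVRERVVVZmZmZmZmZ3d3d3d3d3d2VERFVVVVZnh3ZURVVERFVEVmd3ZmZmZnd3d3d3d3d3dlRERERFVWd3ZURERERFVERFZ3d2ZmZnd3d3d3eIiIh3ZUQzNEVWZ3dlRERERFVVRERWZmZmZmd3d3d3iImZmYdlQzM0RWd4d2ZURERVVVVVRERVZmZmZmd3d3iIiJmZiHZUMzRWeIiHdmVVVWZVVVVVREVVVVVmZ3d3d4iIiIiId2VERWeIiHdmZmZmdmVFVmZVVVVVVWZmZnd3d3d3eIiHdlVWd4iIdmZ3d3d3ZVVmd3ZmZlVWZ3ZmZmZmZ3Z3iIh3ZmZ3iIdmZ3iIiHdlVWd4iHdmZmd3dmZmZmZ3d3d4iHd3dneId2ZneIiId2ZWZ4iYh2Zmd3d2ZmZmZ4iId3eId3d3d3d2Zmd3d3d2ZmZneJh2Zmd3d3dmd3d4iZmHd3h3d3Znd2ZmZ3d3d3ZmZVZ3iHZmZ3d3d3eIiImZqpiHd3d3ZmZ2ZmZnZmZmZmZVVWZ3ZmZ3d3d3iJmZmZqqqZiId3d2ZmZmZ3ZmZWZnZlRFVmZmZnd3d3iZmqqqqqu7qYh3d3ZmZnd3dmVVVWZmVERVZmZnd3d3eZqqqqqqu7u6mId3dmZmd3dmVVVVVWVURFVVZmd3d3d6qqqqqqqru7qYh3dmVVZndmVVVVVERVVFVVVmd3d3d3u7qqqqmqq7upiHd2VUVWZlVVVmVENEVVVWZmd3d3d3e7u7qpmZqqqqmId3ZlREVEREVVVUMzRWZmZnd3d3d3eLuqqqmZmaqqmYiHd2ZURDMzRFVUMzRFZmZnd3iHd3d4qqqqqpmaqZmZiIh3ZlRDMzNEREMzRFVVZmZnd3d3d3eZmZmqqqqZmZmIiHdmVEMzNERDMzRFVERERVZmd3d2ZoiIiJqqqZiIiIiHdlVEQzREQzMiNGZkMyIzRVZmZmZmd3d3iaqpiIh3d3d2VEREREQzIiNGd3VCIRI0VWZmZmZ3Zmd4mZh3d2ZmZ3dkREQzMzIjNWd3d1MhASNFZmZmZndmZ3d3dmZmVVZnd3VURDMzM0Vnd3d3dTERE0Vnd2Zmd3d3ZlVVVWVVVnd3d1RDM0RWZ3d3d3d3VCIjRWd3dmZ3d3dlQzNFVVZ4iHd3ZURVZnd3d3d3d3d2VDRFZ3d2Z3eIh2UzMzRFV4mZl3d2Zmd3d3d3d3d3d3d2VVVnd2Znd4iHZUREREVomqqpd3d3d3d3d3d3d3d3d3dmZmZmZnd3iHdlVVVVVWiaqqmHd3d3d3d3d3d3d3d3d3ZmZlZmd3d3dmZmZmVmeJqqqph3d3d3d3d3d3d3d3d3dmZlVmd3d3ZlVVZVVWZ4iZqqqYd3d3d3d3d3d3d3d3h3ZVVmeIh3ZlVVVVVVVneImZmqmHd3d3d3d3d3d3d3iIdlVWeIiHZmZmZVVERWd3iJmaqpiId3d3d3d3d3d3eIh2VWZ4iIZmZmZlVVVVZnd4iZmZqZmId3d3d3d3d3d4iHZmZ3iIhmZ3dmZVZVVmd3iJmZmaqZh3d3d3d3d3d3iId2Z3iIiFVmZmZVZmZmZ3d4iIiZmZmId3d3d3d3d3d3iId3iImZVVZmVVZmZmZ3Z3eIiIiZmYh3d3d4h3d3d3eIiIiImZlVVmZVZmZmZ3ZmZ3d3eIiIiHd3iImIh3d3d4iZiIiIiFVmZmZmZmZnZlVWd3d3iIiHd3iZmZiId3dneIiIiId3ZmZmd3dmZmZVRFZmZ3d3d3eIiZmZiIiHd3d3d3d3d2ZmZmd3d2ZlVURERVZmd3d3d4iZmYiIiIiHd3d3ZmZmZWZVZnd3ZlVDMzNEVWZ3d3Z3iZmIh3d3eIiHd2ZmZlVVVVVWZmZVVDMzNERVZnd3ZniZmIh3Zmd3iIh3dmZlVVVVVVVVVVVVREVVREVWZmZneJmYh3ZmZnd4iHd3dmVVVVVVREREVWZmZ2ZVVVZmZmeImYiId3Znd3d3d3d2ZUREVUREREVWd4iIh2VVZmZmZ3eIiIiId3d3d3d3d2ZURERERDMzRWd3iImIdmZmZlVmd3d4iJiId3d3d3d3ZVQzMzMzIiNFZmZneIh2ZVVVVmZ3d3iImZiHeIiId3ZlRDMzMzIiIzREREVmd2ZVVVVWd3d3eIiZmZmZiHd3dmVEQzMzMiIiMzMzNERVVVVFVWZ3iIiImZiZqqmYd2ZmZVVVVUQzMzMzMzMzM0REREVWZ3iIiZmZmZq7uph2ZVVVZndmVUREREREREQzM0REVWZ4iImaqqqqq7y6mHZVVVZ3d3dVVVVVVVVVREQ0RVVWd4iJmqu7u7u8zMuph2ZWZ3d3d2ZmZmZmZmVVREVWZneIiJmrvMy7u8zMu6mYd3d3d3d3Zmd3d3dmZlVVVnd4iIiImau7u7q7vLu7qqmYh3d3d3d3d3d3d3ZmZmZ3iJmZmIiZqqqpmZqqqqq7u7qpmIiHd3d3d3d3d3d3d3iJmZmZmZmZiId3iJmZmrvMy7qqqZh3d3d3d3d3d3eIiIiJmZmZmZiHdmd3d3eJq7zLuqqqmId3d3d3d3d3d4h3d3iIiImZiHdmZnd3d3eJqqqZmZmId3d3d3d3d3d3d3d3d3iIiIiId3Zmd3d3d4iZmZiIiId3"/>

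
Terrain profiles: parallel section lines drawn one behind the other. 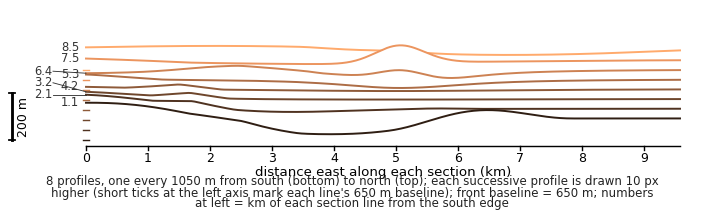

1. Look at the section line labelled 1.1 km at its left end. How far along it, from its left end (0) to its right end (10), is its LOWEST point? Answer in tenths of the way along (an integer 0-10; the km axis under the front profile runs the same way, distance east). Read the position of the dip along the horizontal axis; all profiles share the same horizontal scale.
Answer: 4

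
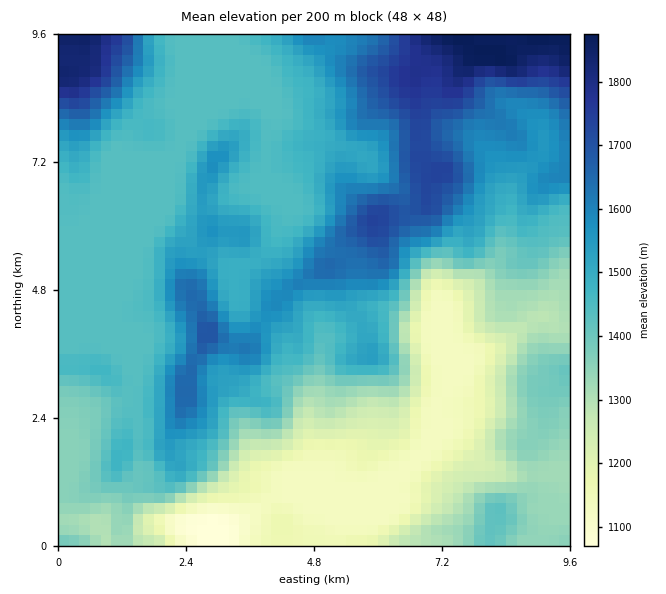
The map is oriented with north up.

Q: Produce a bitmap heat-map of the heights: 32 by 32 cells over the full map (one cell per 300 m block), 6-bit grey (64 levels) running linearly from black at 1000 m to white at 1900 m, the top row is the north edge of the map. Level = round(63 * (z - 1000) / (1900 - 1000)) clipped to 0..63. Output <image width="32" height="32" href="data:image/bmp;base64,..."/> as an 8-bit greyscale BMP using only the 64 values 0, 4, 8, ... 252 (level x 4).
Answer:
<image width="32" height="32" href="data:image/bmp;base64,Qk02CAAAAAAAADYEAAAoAAAAIAAAACAAAAABAAgAAAAAAAAEAAATCwAAEwsAAAABAAAAAAAAAAAAAAEBAQACAgIAAwMDAAQEBAAFBQUABgYGAAcHBwAICAgACQkJAAoKCgALCwsADAwMAA0NDQAODg4ADw8PABAQEAAREREAEhISABMTEwAUFBQAFRUVABYWFgAXFxcAGBgYABkZGQAaGhoAGxsbABwcHAAdHR0AHh4eAB8fHwAgICAAISEhACIiIgAjIyMAJCQkACUlJQAmJiYAJycnACgoKAApKSkAKioqACsrKwAsLCwALS0tAC4uLgAvLy8AMDAwADExMQAyMjIAMzMzADQ0NAA1NTUANjY2ADc3NwA4ODgAOTk5ADo6OgA7OzsAPDw8AD09PQA+Pj4APz8/AEBAQABBQUEAQkJCAENDQwBEREQARUVFAEZGRgBHR0cASEhIAElJSQBKSkoAS0tLAExMTABNTU0ATk5OAE9PTwBQUFAAUVFRAFJSUgBTU1MAVFRUAFVVVQBWVlYAV1dXAFhYWABZWVkAWlpaAFtbWwBcXFwAXV1dAF5eXgBfX18AYGBgAGFhYQBiYmIAY2NjAGRkZABlZWUAZmZmAGdnZwBoaGgAaWlpAGpqagBra2sAbGxsAG1tbQBubm4Ab29vAHBwcABxcXEAcnJyAHNzcwB0dHQAdXV1AHZ2dgB3d3cAeHh4AHl5eQB6enoAe3t7AHx8fAB9fX0Afn5+AH9/fwCAgIAAgYGBAIKCggCDg4MAhISEAIWFhQCGhoYAh4eHAIiIiACJiYkAioqKAIuLiwCMjIwAjY2NAI6OjgCPj48AkJCQAJGRkQCSkpIAk5OTAJSUlACVlZUAlpaWAJeXlwCYmJgAmZmZAJqamgCbm5sAnJycAJ2dnQCenp4An5+fAKCgoAChoaEAoqKiAKOjowCkpKQApaWlAKampgCnp6cAqKioAKmpqQCqqqoAq6urAKysrACtra0Arq6uAK+vrwCwsLAAsbGxALKysgCzs7MAtLS0ALW1tQC2trYAt7e3ALi4uAC5ubkAurq6ALu7uwC8vLwAvb29AL6+vgC/v78AwMDAAMHBwQDCwsIAw8PDAMTExADFxcUAxsbGAMfHxwDIyMgAycnJAMrKygDLy8sAzMzMAM3NzQDOzs4Az8/PANDQ0ADR0dEA0tLSANPT0wDU1NQA1dXVANbW1gDX19cA2NjYANnZ2QDa2toA29vbANzc3ADd3d0A3t7eAN/f3wDg4OAA4eHhAOLi4gDj4+MA5OTkAOXl5QDm5uYA5+fnAOjo6ADp6ekA6urqAOvr6wDs7OwA7e3tAO7u7gDv7+8A8PDwAPHx8QDy8vIA8/PzAPT09AD19fUA9vb2APf39wD4+PgA+fn5APr6+gD7+/sA/Pz8AP39/QD+/v4A////AGhgWFhYSDggGBQUHCgsMCwsKCwsOEhQVFhgcHRoYGBkXFhUXFw8KBgUFBQcJCwwKCgkJCQoMERQWFxweGxkYGBgYGBgZFhQPCwkJCQkKCgkJCQkJCQkMEBMWGx0bGBgXGRobGxwdHhwWEQ4MCwoJCQkJCQkJCQwPERQWGBgYFxcZGhwgHh0gIyAaEw4LCgkJCQkKCgkJCg0QERESFBcXFxkZHCEgHiQlIh8YEQ4NCwoKCgsMCwoJCgwPEBMXGBcXGRkbICAgJSYkIRwVFBQRDQ0NDQ0ODQoJCgwPFRgZGRgZGhseHx8mKiglHhkZGhUQEREQDxAPCwkJCg4TFxkaGRoaGx0fICYsLCcgHiAgGRQVFRMSEhELCQkKDBEWGRoaGxscHh8gJi0tJyQjIh8bFhYXFhUWFQ4KCQoMERcaGxseHyAgHx8lLC0nJSUiHx0bGhwdHBwYEAoJCQwRFxobHCAgIB8fHyMpLSknKSgiIB8dISQlIhoPCgkJCw8VGRsbHx8fHx8fISUtLywrKiQiIR4gIyUhFw0JCQkLDhMXGBgfHx8fHx8gJi0xKygpJSQiHyAjJCAWCwkJDBATExQVFR8fHx8fHyIpLS4nJCcoJiMiIyQjHxgOCQkNExUWFRQVHx8fHx8fJCstKiMiJikpJiUmJSQiHRAKCg4TFhYWFRYfHx8fHx8kKywoIyMlJykrKysqKikhFA0PERQYGBgXFh8fHx8fHyMoKCYiIiMkJiotLSwtLiccFhgaGRocHBoYHx8fHx8fIiYlJiQlIyIjJywtLi8vKiQgHyIfGxweHRsfHx8fHx8gIyUoJyckISEjKS0wMjIuLColJCMeHyAfHh8fHx8fHx8hJSclJSIgHyAkKjAzMzEwMCsnJSEhIiAfHx8fHx8fHx8kJSIhIB8fICMpLTAxMDIyLiolIyImJSIfIB8fHx8fHyQmIR8fHx8gJCkqKSsuMjMxLSckJCcpKCEiHx8fHx8fIyglIR8fICEjJiYlKC8zMzMuKScmJykqIyMgHx8fHx8gJicjICAhISMkJCQoLzMyMCwpKCkoJykmJyMgHyAgHx8iJSMgHyEiIiQmJykvMzEuKykqKiknKissKCMgICAfHx8gISAfHyEjJiosLDAzMS8sKysqKCgrMTItKCMgHx8fHx8fHx8fISMmKi4wMzUzMzEuKykqKy44NzIuJyIgHx8fHx8fHyAhIycrLzI1NjU3NTAtLi8wMjo6NzErJSEfHx8fHx8fISIlKS0xNDY3Njg6Nzc5NzY4Ojo4My4nIR8fHx8fHyAiJCcqLC8yNTc4Ojw9PTw7Ojs7Ozk1MCYgHx8fHx8gIiUpKSkqLC80ODs8PT09PD09PQ="/>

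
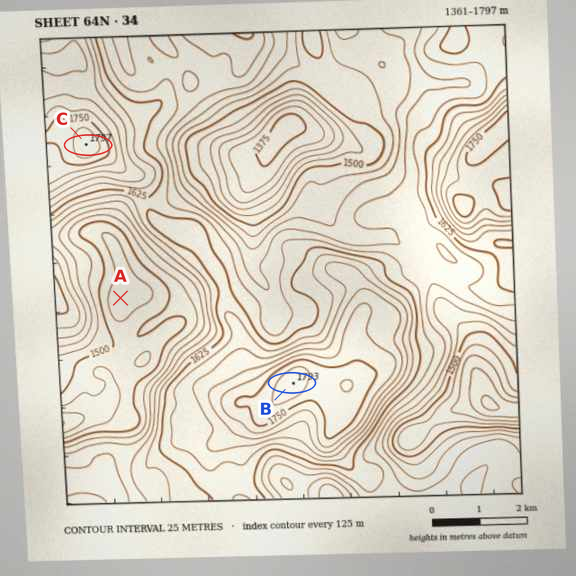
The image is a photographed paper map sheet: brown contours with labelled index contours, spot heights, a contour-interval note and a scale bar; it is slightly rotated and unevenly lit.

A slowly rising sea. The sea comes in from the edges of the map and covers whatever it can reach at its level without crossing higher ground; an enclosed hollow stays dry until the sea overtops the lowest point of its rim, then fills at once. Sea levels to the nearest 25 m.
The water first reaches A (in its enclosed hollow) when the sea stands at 1500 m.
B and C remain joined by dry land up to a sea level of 1625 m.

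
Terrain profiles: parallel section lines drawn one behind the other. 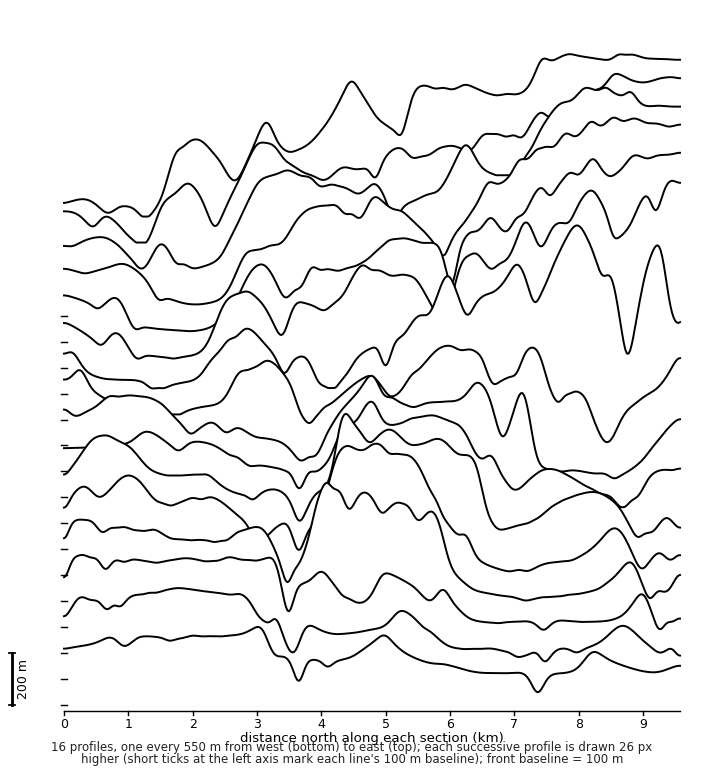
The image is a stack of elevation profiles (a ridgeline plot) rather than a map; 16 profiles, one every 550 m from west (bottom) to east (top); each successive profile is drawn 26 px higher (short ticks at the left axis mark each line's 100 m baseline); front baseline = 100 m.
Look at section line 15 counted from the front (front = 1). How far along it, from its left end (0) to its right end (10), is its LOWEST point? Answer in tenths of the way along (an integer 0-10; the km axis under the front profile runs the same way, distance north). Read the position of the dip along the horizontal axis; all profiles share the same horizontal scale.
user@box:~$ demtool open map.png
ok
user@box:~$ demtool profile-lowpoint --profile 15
1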